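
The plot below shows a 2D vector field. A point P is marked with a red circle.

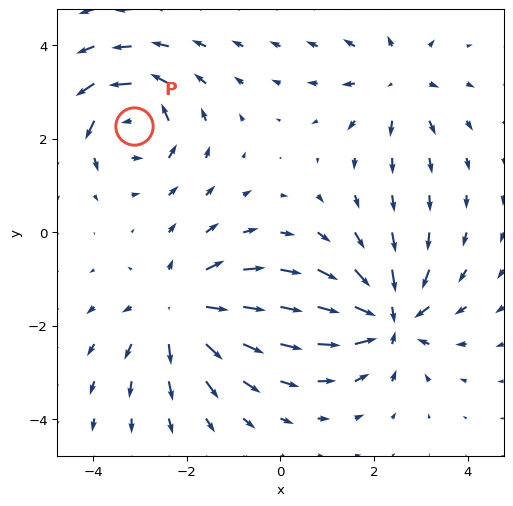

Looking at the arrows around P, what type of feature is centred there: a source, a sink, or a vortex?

At P (-3.1, 2.3) the arrows circulate counterclockwise. Divergence ≈0, curl about +5 — near-zero divergence with nonzero curl is a vortex.

vortex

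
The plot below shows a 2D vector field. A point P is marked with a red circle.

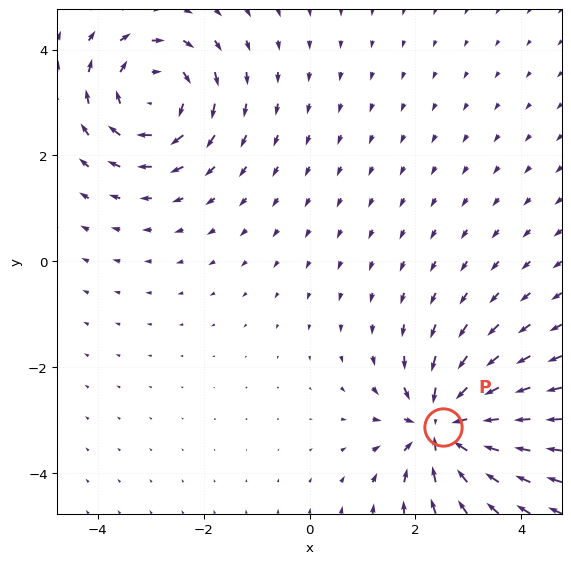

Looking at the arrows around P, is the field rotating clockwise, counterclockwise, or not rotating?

not rotating

Near P at (2.5, -3.1) the arrows show no circulation. The curl there is ≈0.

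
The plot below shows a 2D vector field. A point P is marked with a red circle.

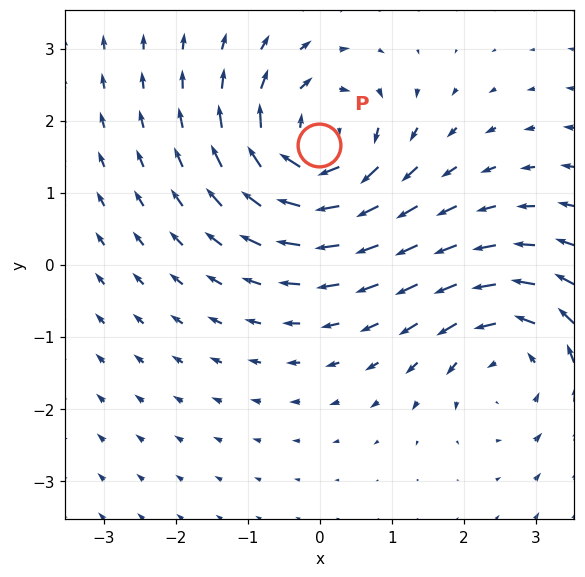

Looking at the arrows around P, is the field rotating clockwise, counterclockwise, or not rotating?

clockwise

Near P at (-0.0, 1.7) the arrows circulate clockwise. The curl (z-component) there is about -5; negative curl means clockwise rotation.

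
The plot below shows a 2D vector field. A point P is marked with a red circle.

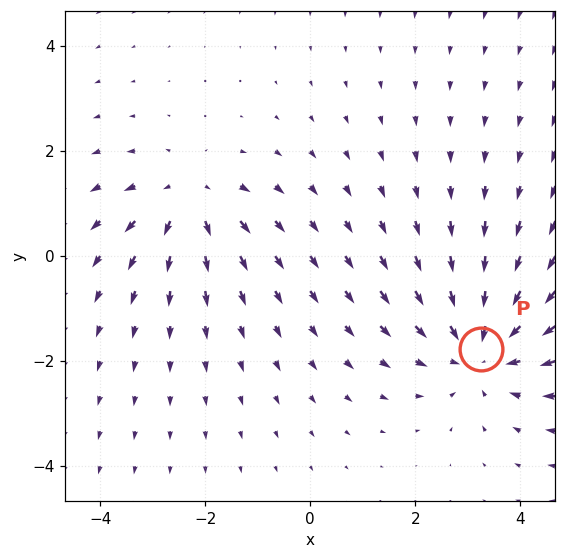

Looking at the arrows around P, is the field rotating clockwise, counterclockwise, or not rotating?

Near P at (3.2, -1.8) the arrows show no circulation. The curl there is ≈0.

not rotating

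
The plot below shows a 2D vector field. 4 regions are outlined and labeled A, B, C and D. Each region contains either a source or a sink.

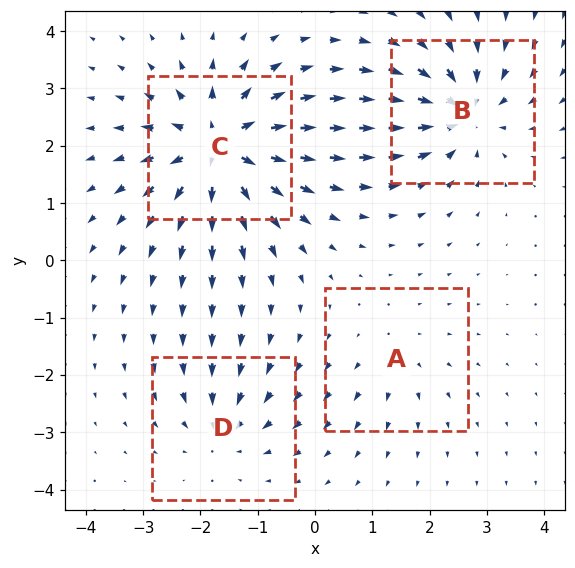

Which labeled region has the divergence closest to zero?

Divergence at each region's feature centre — A: about +2, B: about -6, C: about +8, D: about -4. Region A is closest to zero.

A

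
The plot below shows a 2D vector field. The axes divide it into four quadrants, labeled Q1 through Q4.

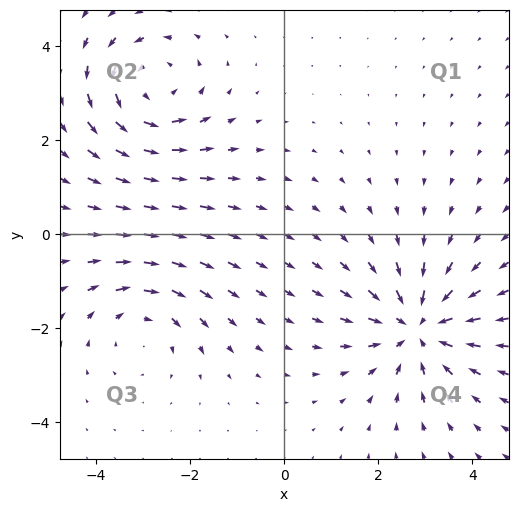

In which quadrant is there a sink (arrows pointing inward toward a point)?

The sink sits at approximately (2.8, -2.0), which lies in quadrant Q4. The divergence there is about -4, negative as expected for a sink.

Q4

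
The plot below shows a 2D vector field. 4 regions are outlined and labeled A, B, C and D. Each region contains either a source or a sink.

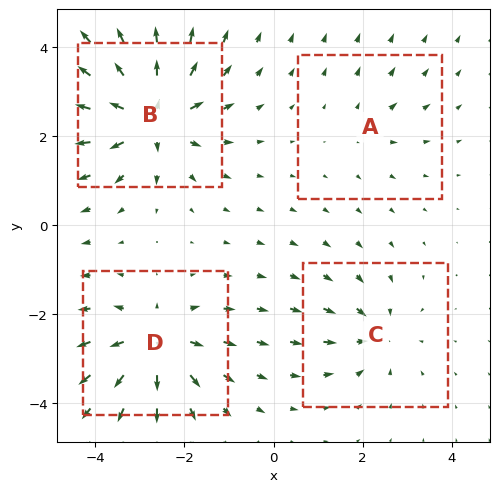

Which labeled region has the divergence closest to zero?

Divergence at each region's feature centre — A: about +2, B: about +7, C: about -4, D: about +6. Region A is closest to zero.

A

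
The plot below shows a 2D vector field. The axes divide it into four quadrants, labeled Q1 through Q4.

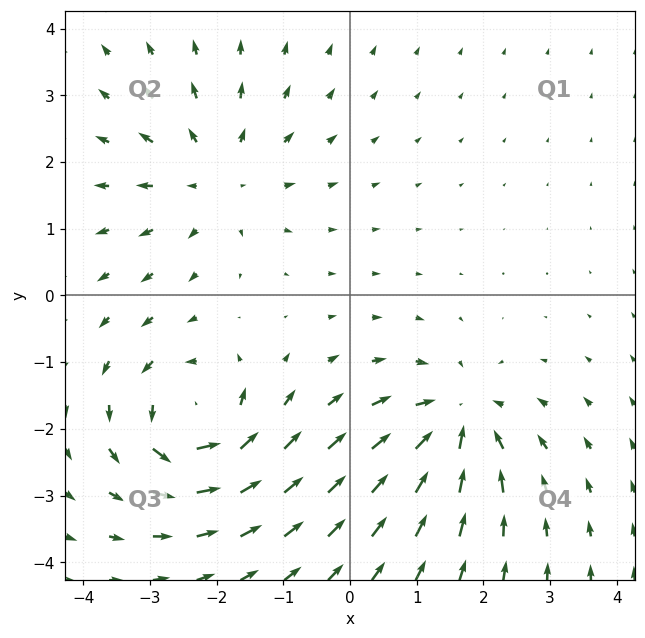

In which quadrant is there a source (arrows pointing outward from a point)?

Q2

The source sits at approximately (-2.0, 1.8), which lies in quadrant Q2. The divergence there is about +3, positive as expected for a source.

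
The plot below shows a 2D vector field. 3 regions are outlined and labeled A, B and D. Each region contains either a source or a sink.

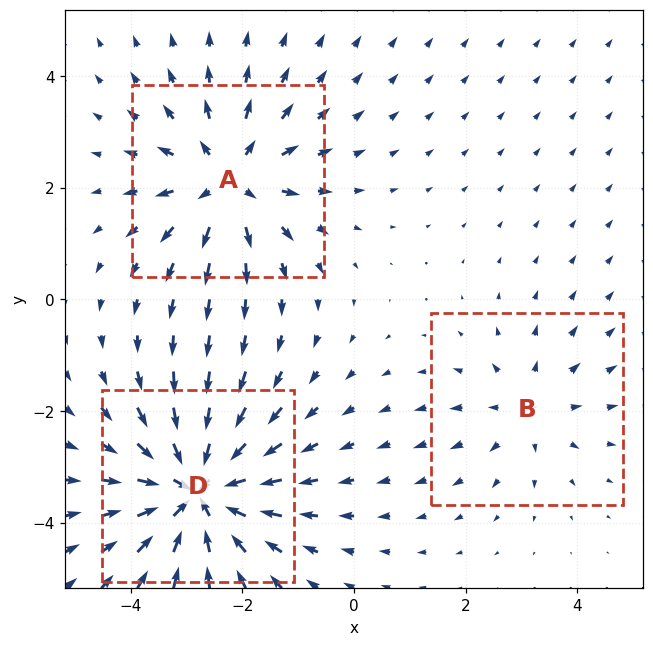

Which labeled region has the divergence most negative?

Divergence at each region's feature centre — A: about +4, B: about +2, D: about -5. Region D is most negative.

D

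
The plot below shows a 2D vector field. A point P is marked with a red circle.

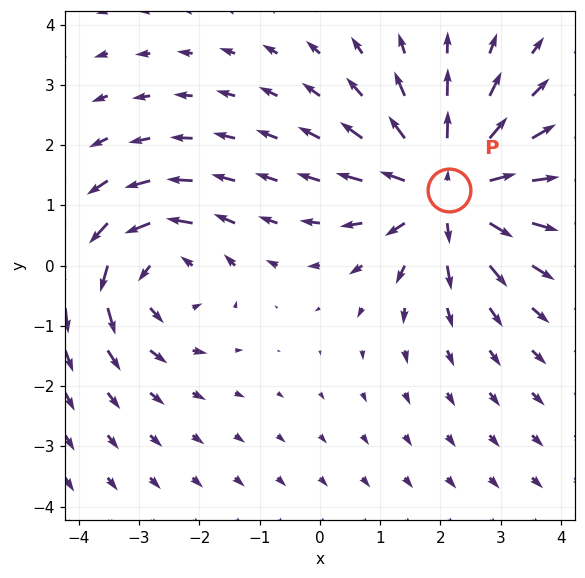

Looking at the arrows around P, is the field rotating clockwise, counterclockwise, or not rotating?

Near P at (2.1, 1.3) the arrows show no circulation. The curl there is ≈0.

not rotating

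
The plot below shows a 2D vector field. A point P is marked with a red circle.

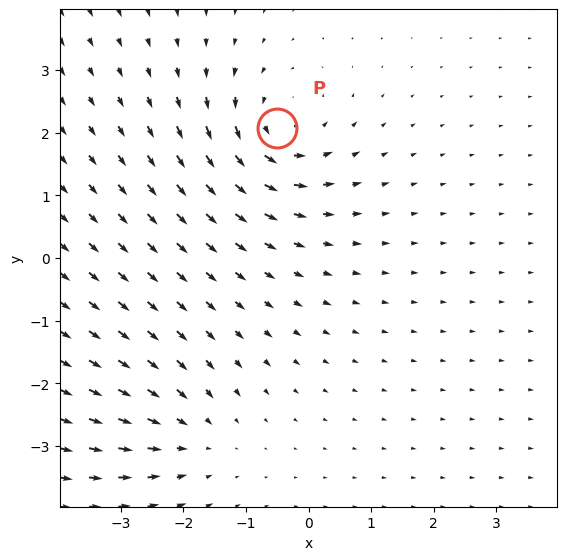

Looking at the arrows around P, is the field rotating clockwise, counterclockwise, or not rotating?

counterclockwise

Near P at (-0.5, 2.1) the arrows circulate counterclockwise. The curl (z-component) there is about +4; positive curl means counterclockwise rotation.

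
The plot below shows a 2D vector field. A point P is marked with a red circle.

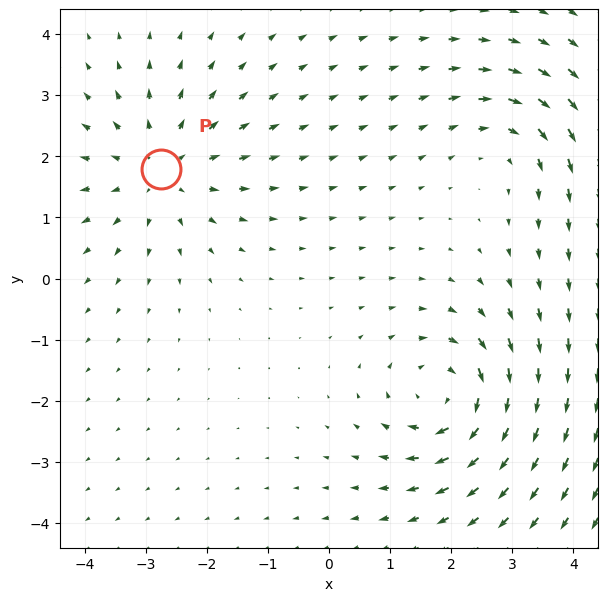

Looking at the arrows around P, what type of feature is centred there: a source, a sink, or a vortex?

source

At P (-2.7, 1.8) the arrows spread outward. Divergence about +3, curl ≈0 — positive divergence with near-zero curl is a source.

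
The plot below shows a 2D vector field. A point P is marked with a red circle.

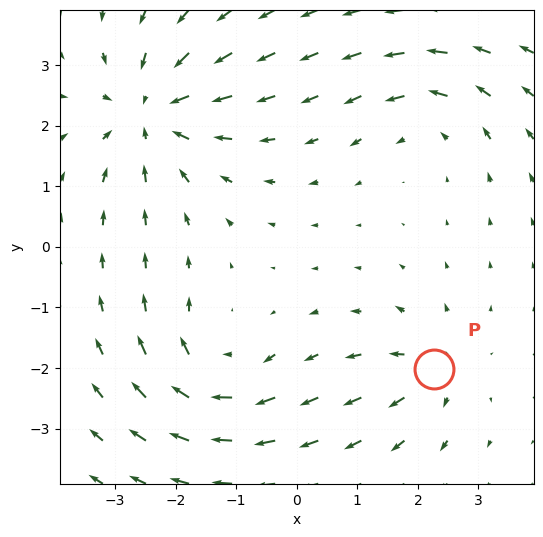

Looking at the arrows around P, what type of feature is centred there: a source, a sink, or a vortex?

source

At P (2.3, -2.0) the arrows spread outward. Divergence about +4, curl ≈0 — positive divergence with near-zero curl is a source.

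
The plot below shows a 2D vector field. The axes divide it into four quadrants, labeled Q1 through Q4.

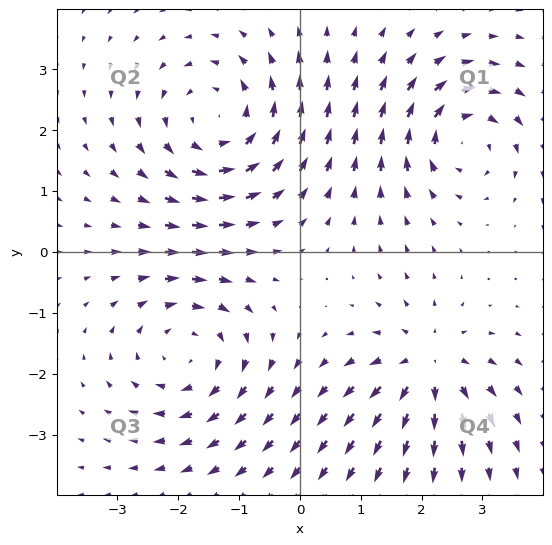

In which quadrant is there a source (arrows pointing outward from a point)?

The source sits at approximately (2.1, -1.9), which lies in quadrant Q4. The divergence there is about +5, positive as expected for a source.

Q4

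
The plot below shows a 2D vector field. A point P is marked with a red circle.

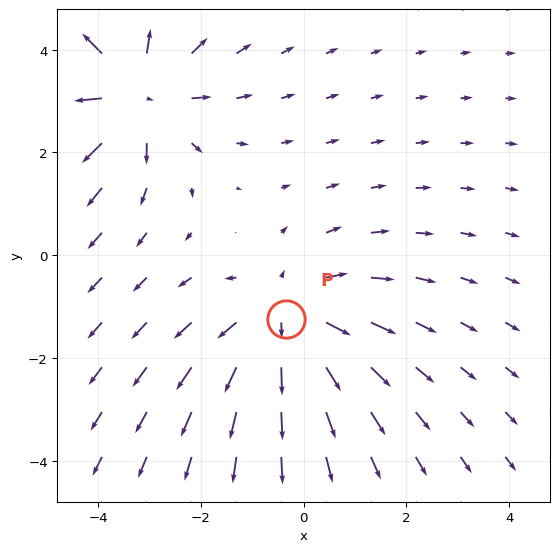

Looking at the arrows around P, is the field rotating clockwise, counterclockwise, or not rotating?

not rotating

Near P at (-0.3, -1.2) the arrows show no circulation. The curl there is ≈0.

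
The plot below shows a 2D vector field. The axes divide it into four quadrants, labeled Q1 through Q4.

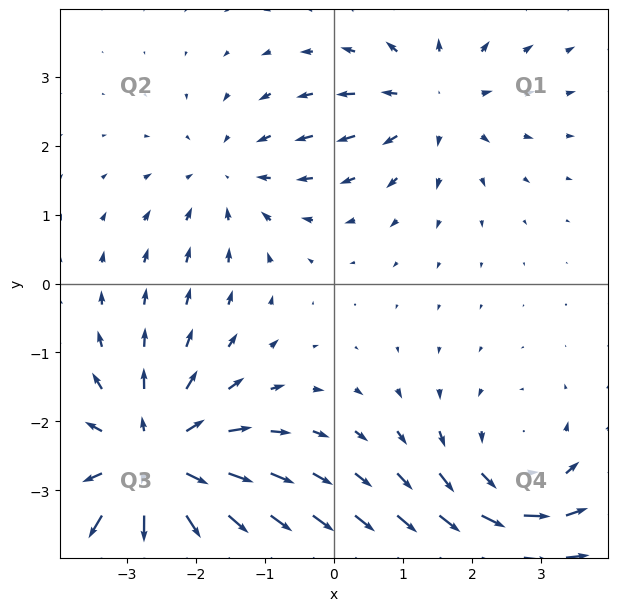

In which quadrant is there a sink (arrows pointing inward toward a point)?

The sink sits at approximately (-1.5, 1.6), which lies in quadrant Q2. The divergence there is about -2, negative as expected for a sink.

Q2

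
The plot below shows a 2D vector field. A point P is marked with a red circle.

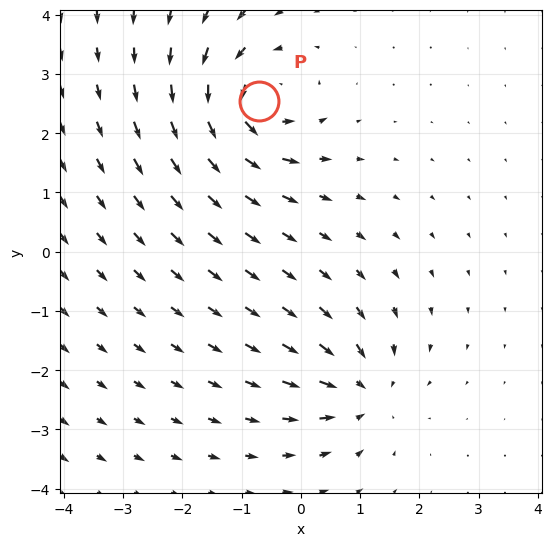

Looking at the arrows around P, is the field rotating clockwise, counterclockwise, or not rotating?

Near P at (-0.7, 2.5) the arrows circulate counterclockwise. The curl (z-component) there is about +5; positive curl means counterclockwise rotation.

counterclockwise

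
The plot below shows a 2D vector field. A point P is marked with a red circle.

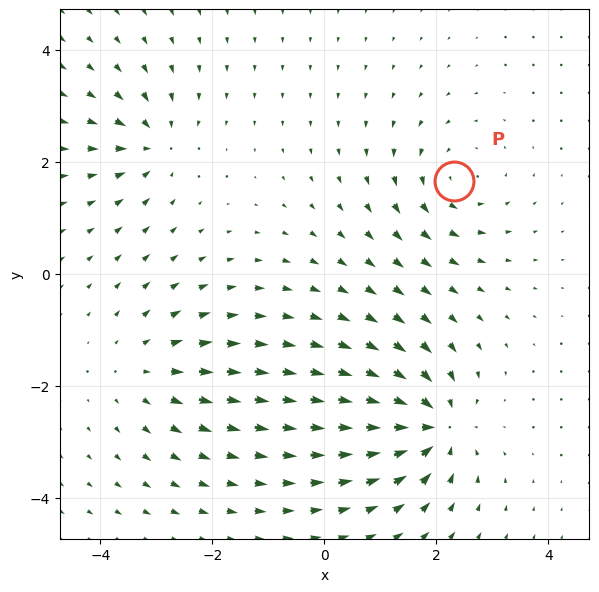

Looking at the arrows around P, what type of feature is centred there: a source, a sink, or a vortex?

At P (2.3, 1.7) the arrows circulate counterclockwise. Divergence ≈0, curl about +4 — near-zero divergence with nonzero curl is a vortex.

vortex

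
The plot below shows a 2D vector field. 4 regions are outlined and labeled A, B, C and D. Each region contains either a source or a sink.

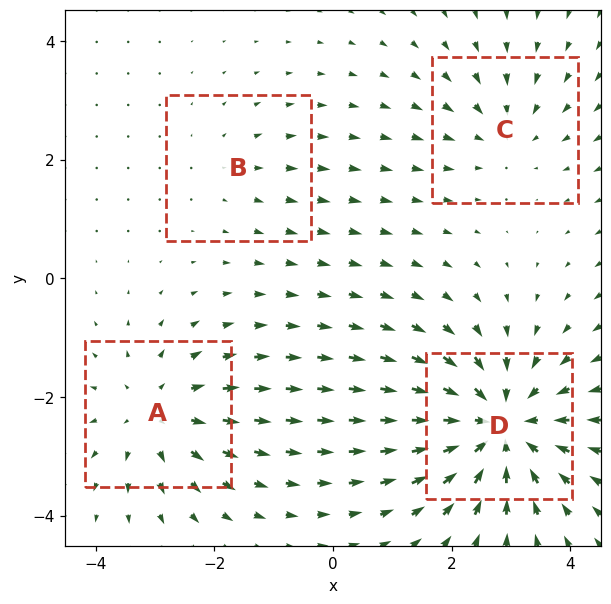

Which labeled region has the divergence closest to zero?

B

Divergence at each region's feature centre — A: about +4, B: about +2, C: about -3, D: about -7. Region B is closest to zero.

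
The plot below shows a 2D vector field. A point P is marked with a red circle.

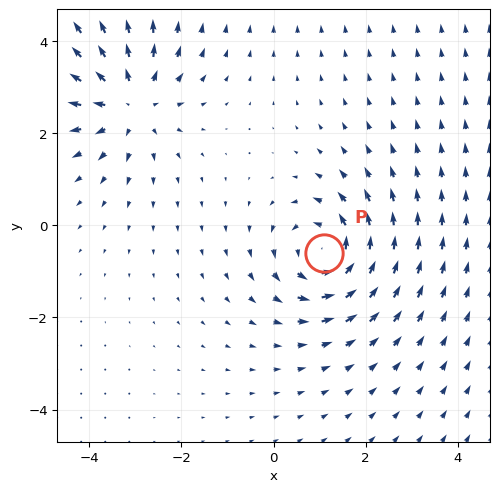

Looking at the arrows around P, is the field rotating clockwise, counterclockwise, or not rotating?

Near P at (1.1, -0.6) the arrows circulate counterclockwise. The curl (z-component) there is about +4; positive curl means counterclockwise rotation.

counterclockwise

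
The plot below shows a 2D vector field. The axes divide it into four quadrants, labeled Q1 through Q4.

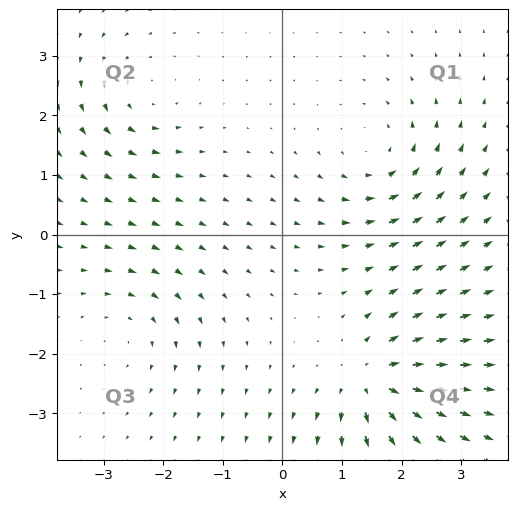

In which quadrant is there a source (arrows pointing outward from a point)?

Q4

The source sits at approximately (1.5, -2.5), which lies in quadrant Q4. The divergence there is about +7, positive as expected for a source.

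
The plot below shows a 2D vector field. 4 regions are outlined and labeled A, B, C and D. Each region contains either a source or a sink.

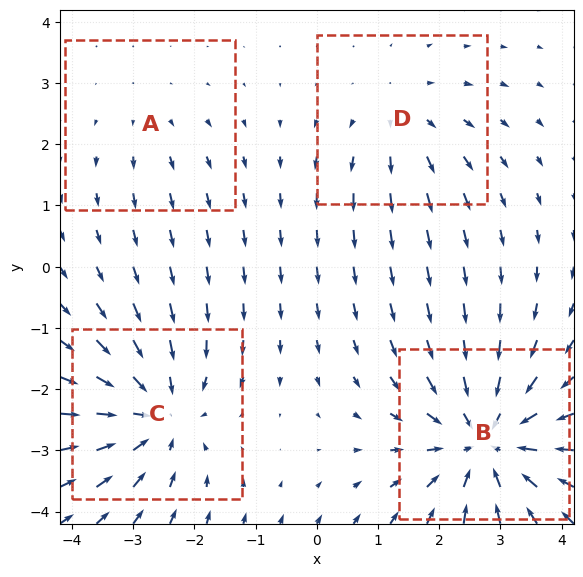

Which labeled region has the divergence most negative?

Divergence at each region's feature centre — A: about +2, B: about -6, C: about -5, D: about +3. Region B is most negative.

B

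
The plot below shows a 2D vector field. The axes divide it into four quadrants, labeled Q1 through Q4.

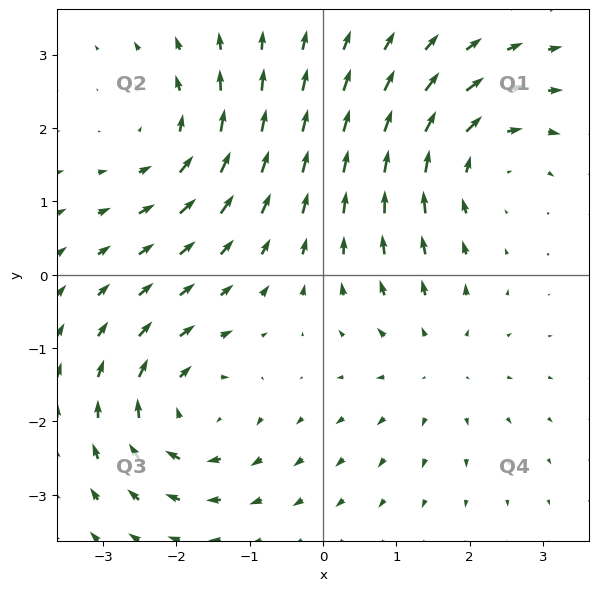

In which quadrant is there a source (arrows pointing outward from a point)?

Q4

The source sits at approximately (1.5, -1.2), which lies in quadrant Q4. The divergence there is about +3, positive as expected for a source.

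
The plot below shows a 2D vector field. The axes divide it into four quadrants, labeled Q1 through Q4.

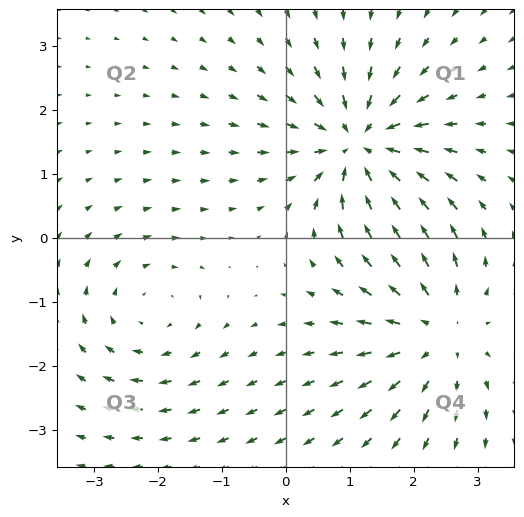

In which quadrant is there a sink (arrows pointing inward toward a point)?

Q1

The sink sits at approximately (1.2, 1.4), which lies in quadrant Q1. The divergence there is about -5, negative as expected for a sink.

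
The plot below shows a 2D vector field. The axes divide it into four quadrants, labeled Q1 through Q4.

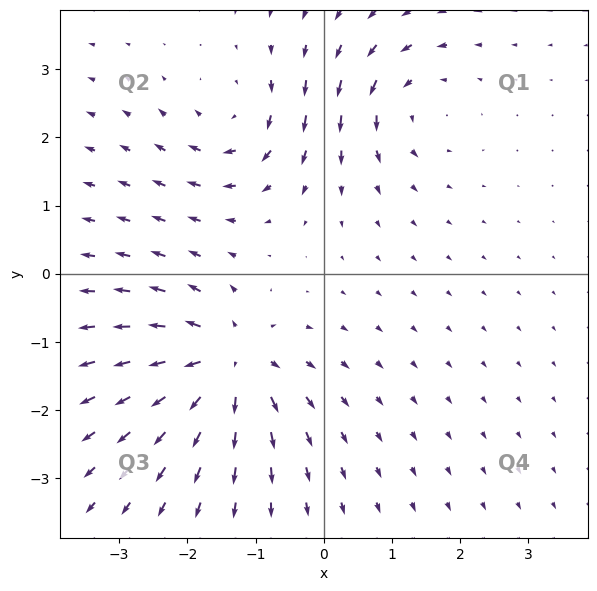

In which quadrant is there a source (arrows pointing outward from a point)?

The source sits at approximately (-1.4, -1.3), which lies in quadrant Q3. The divergence there is about +7, positive as expected for a source.

Q3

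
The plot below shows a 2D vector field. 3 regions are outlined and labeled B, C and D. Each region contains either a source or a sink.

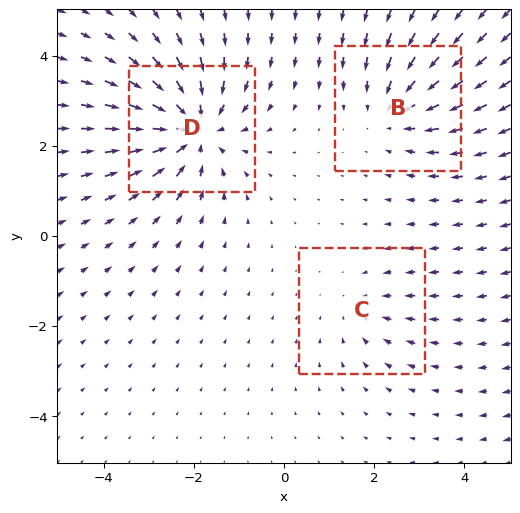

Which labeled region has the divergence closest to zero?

Divergence at each region's feature centre — B: about -3, C: about -2, D: about -5. Region C is closest to zero.

C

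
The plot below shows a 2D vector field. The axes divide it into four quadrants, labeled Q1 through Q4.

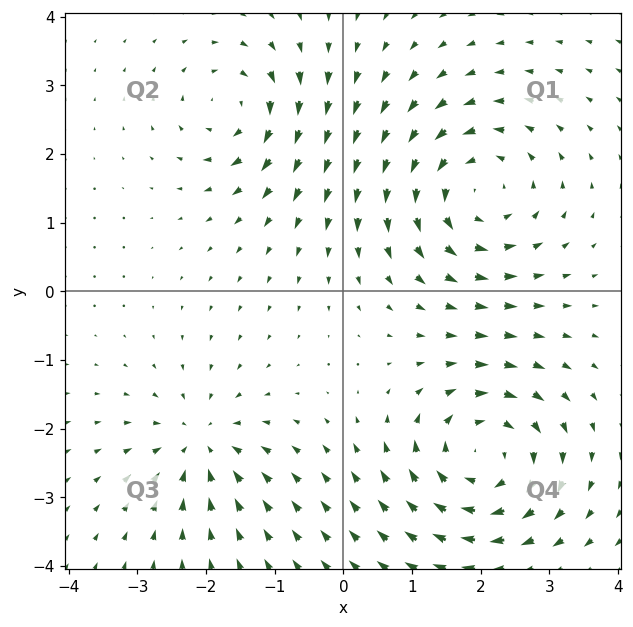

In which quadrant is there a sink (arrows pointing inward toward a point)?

Q3

The sink sits at approximately (-2.1, -2.2), which lies in quadrant Q3. The divergence there is about -4, negative as expected for a sink.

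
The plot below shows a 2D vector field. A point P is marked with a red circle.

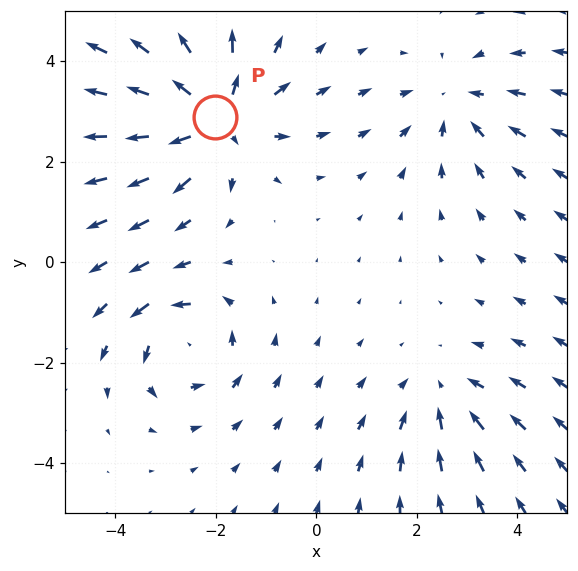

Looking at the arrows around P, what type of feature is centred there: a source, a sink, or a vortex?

source

At P (-2.0, 2.9) the arrows spread outward. Divergence about +5, curl ≈0 — positive divergence with near-zero curl is a source.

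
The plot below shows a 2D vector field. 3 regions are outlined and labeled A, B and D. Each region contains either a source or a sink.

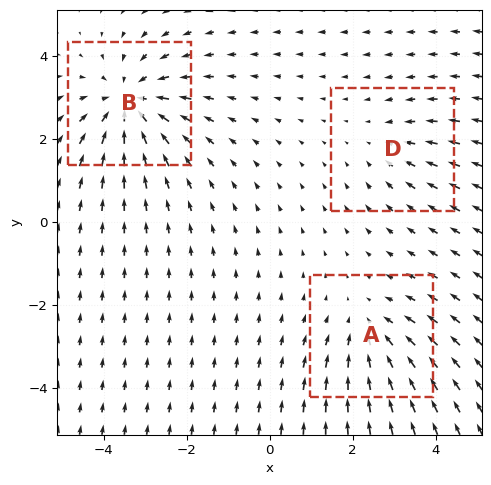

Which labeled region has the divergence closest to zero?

Divergence at each region's feature centre — A: about -3, B: about -4, D: about -2. Region D is closest to zero.

D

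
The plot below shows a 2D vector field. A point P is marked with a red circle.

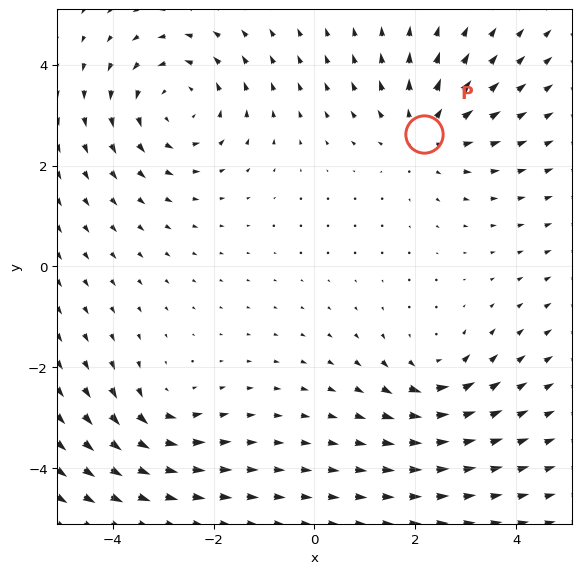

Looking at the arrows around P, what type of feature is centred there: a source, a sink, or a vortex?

source

At P (2.2, 2.6) the arrows spread outward. Divergence about +3, curl ≈0 — positive divergence with near-zero curl is a source.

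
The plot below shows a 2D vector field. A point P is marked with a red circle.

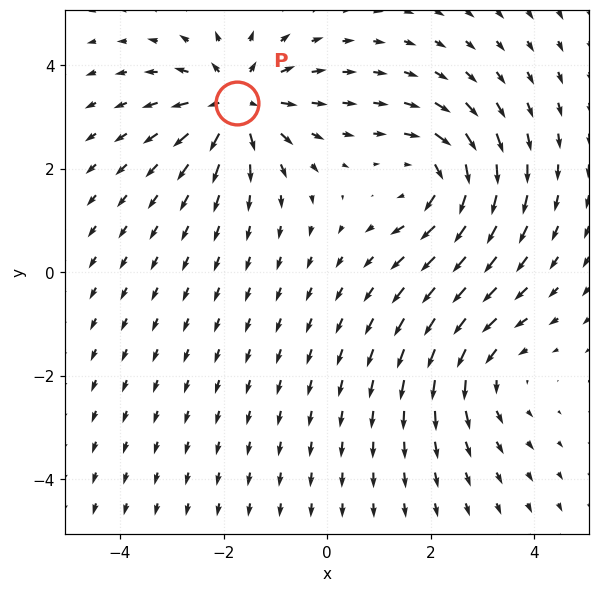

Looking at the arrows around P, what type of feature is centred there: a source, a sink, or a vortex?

At P (-1.7, 3.3) the arrows spread outward. Divergence about +5, curl ≈0 — positive divergence with near-zero curl is a source.

source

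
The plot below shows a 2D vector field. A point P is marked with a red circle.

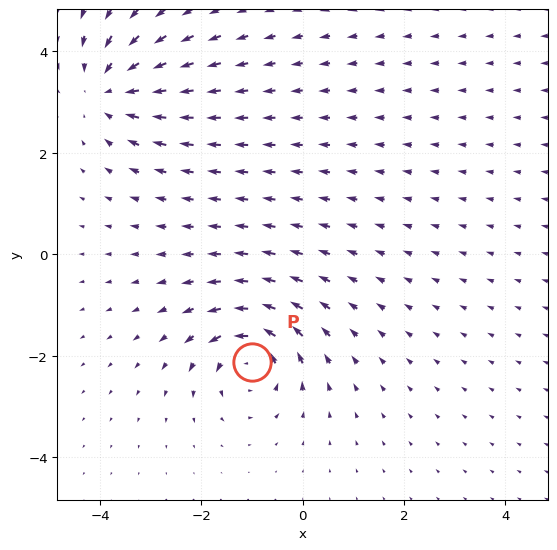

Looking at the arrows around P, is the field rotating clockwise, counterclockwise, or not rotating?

counterclockwise

Near P at (-1.0, -2.1) the arrows circulate counterclockwise. The curl (z-component) there is about +5; positive curl means counterclockwise rotation.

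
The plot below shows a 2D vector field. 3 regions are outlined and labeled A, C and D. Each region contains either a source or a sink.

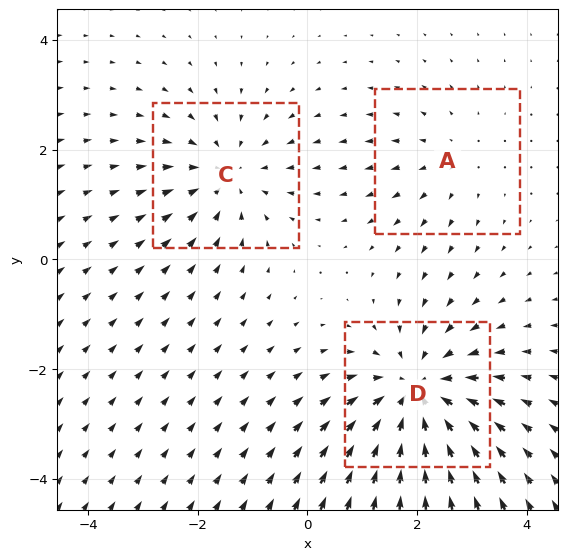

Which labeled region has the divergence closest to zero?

A

Divergence at each region's feature centre — A: about +2, C: about -3, D: about -4. Region A is closest to zero.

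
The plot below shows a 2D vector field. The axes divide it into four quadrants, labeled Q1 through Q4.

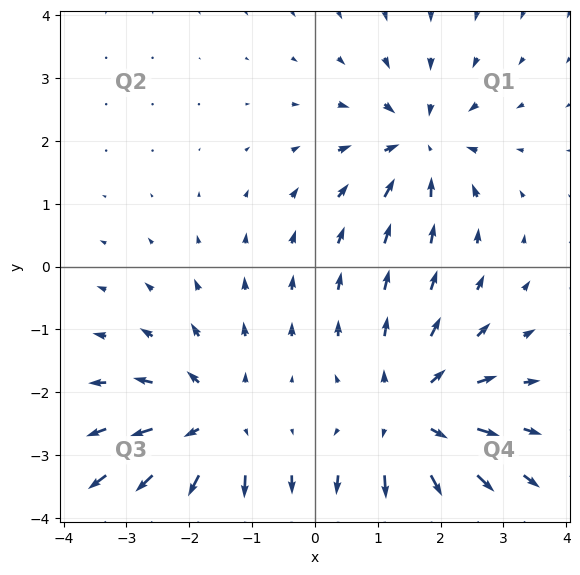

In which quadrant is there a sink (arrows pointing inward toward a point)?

The sink sits at approximately (1.7, 1.9), which lies in quadrant Q1. The divergence there is about -3, negative as expected for a sink.

Q1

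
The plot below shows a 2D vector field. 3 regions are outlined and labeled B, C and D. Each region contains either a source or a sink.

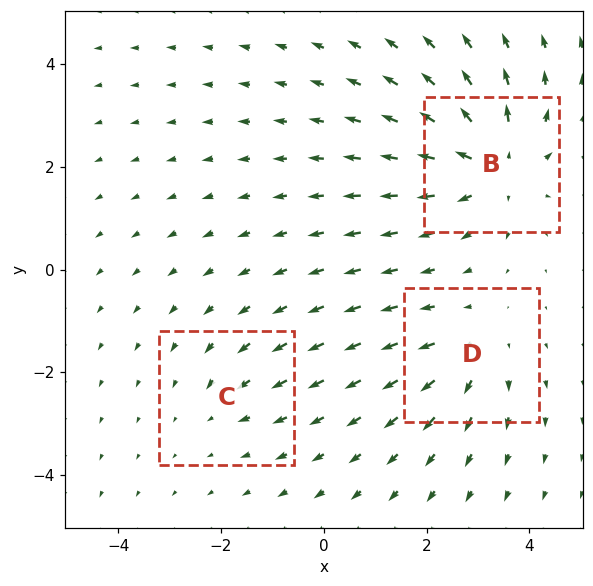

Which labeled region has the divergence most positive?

B

Divergence at each region's feature centre — B: about +5, C: about -2, D: about +3. Region B is most positive.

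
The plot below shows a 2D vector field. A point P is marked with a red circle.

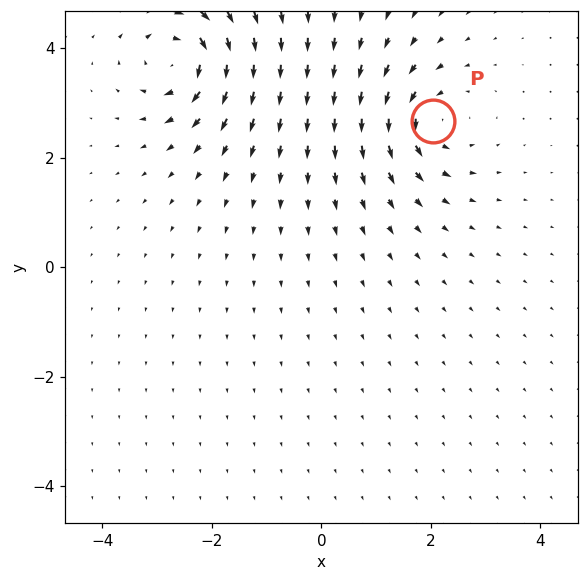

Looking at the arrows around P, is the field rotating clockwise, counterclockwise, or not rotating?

counterclockwise

Near P at (2.0, 2.7) the arrows circulate counterclockwise. The curl (z-component) there is about +5; positive curl means counterclockwise rotation.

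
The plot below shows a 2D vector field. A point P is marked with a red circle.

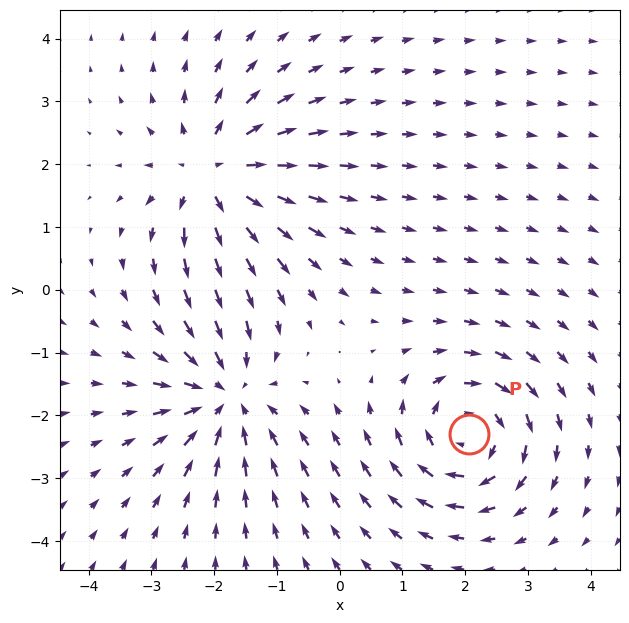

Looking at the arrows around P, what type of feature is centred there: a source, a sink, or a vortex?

At P (2.1, -2.3) the arrows circulate clockwise. Divergence ≈0, curl about -5 — near-zero divergence with nonzero curl is a vortex.

vortex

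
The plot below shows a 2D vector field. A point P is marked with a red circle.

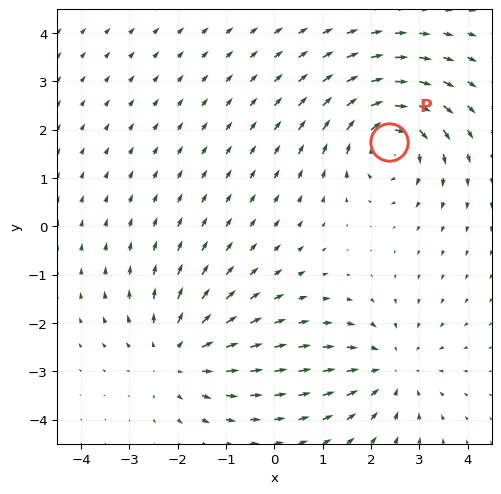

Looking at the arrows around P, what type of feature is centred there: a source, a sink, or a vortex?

vortex

At P (2.4, 1.7) the arrows circulate clockwise. Divergence ≈0, curl about -6 — near-zero divergence with nonzero curl is a vortex.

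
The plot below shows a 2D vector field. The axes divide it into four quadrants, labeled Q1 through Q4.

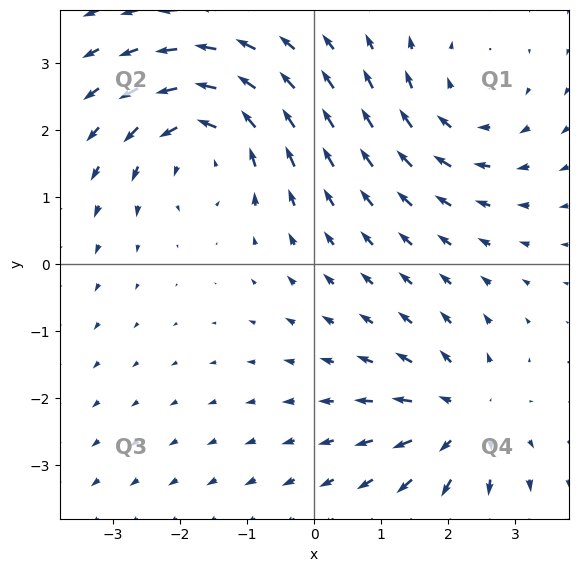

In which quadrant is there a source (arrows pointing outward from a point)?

The source sits at approximately (2.2, -2.3), which lies in quadrant Q4. The divergence there is about +4, positive as expected for a source.

Q4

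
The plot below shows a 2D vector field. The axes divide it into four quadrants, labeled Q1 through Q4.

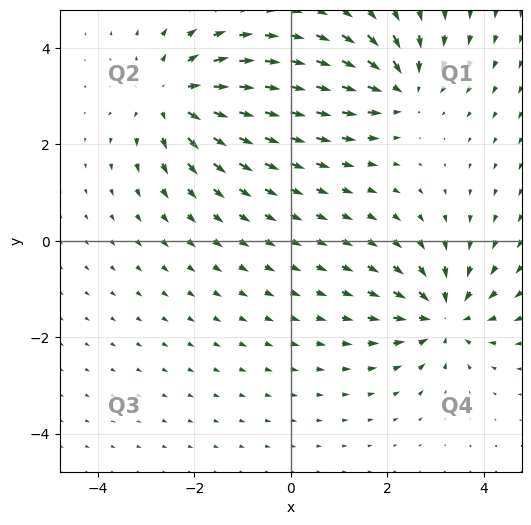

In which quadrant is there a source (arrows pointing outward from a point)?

Q2

The source sits at approximately (-2.4, 3.0), which lies in quadrant Q2. The divergence there is about +5, positive as expected for a source.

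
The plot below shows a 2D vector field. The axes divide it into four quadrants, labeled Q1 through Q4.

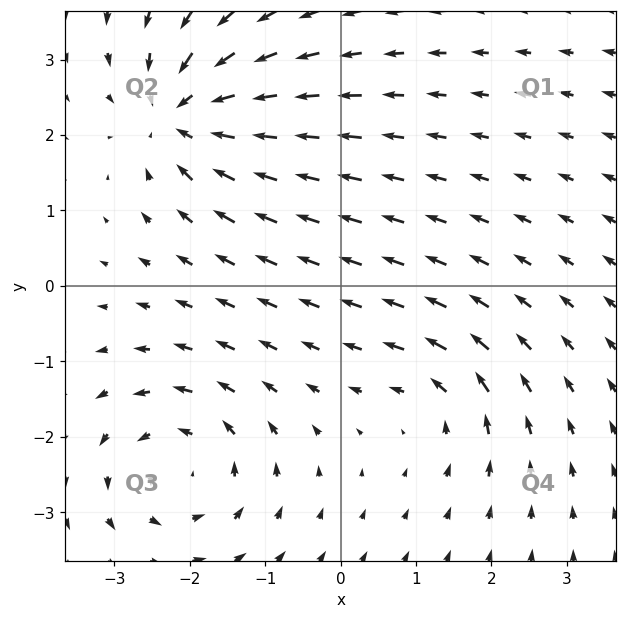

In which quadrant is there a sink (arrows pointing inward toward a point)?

Q2

The sink sits at approximately (-2.1, 2.3), which lies in quadrant Q2. The divergence there is about -6, negative as expected for a sink.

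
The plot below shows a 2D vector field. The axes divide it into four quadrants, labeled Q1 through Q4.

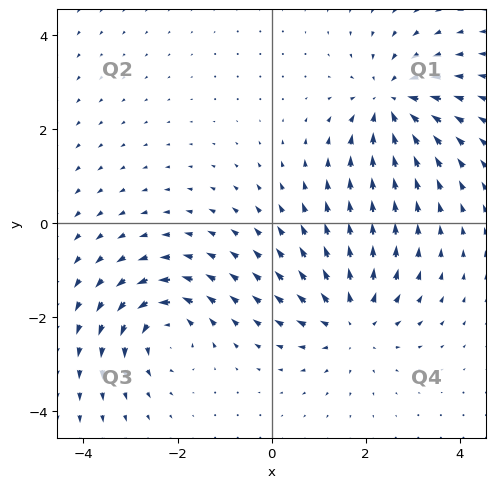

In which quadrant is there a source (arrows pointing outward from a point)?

The source sits at approximately (1.7, -2.1), which lies in quadrant Q4. The divergence there is about +4, positive as expected for a source.

Q4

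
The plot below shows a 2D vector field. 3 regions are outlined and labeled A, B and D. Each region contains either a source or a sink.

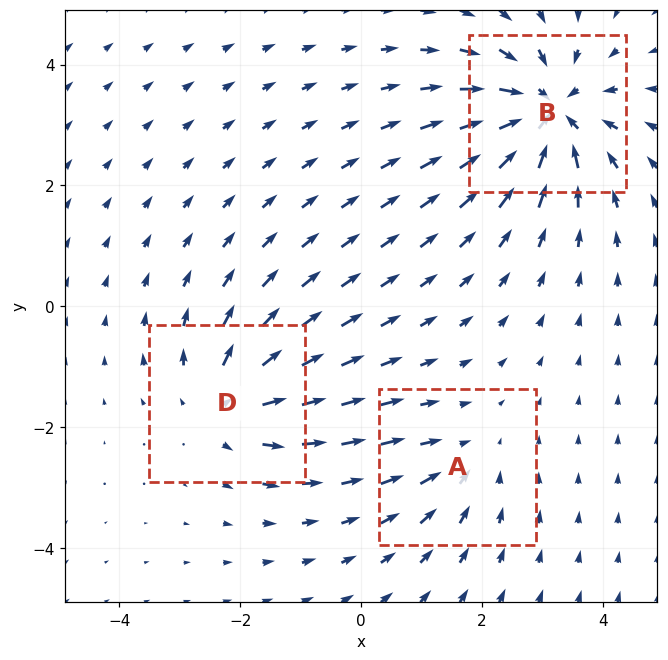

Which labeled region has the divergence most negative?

Divergence at each region's feature centre — A: about -2, B: about -5, D: about +4. Region B is most negative.

B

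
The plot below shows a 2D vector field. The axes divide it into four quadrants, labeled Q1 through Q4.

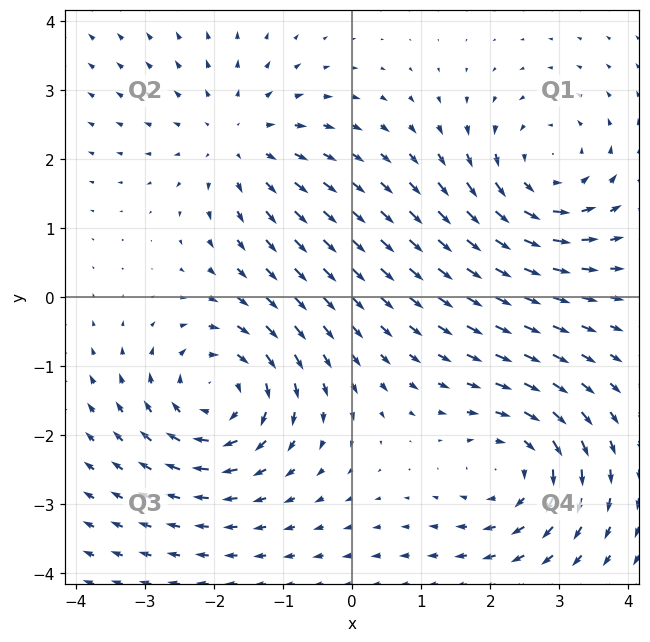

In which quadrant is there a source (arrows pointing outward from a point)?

The source sits at approximately (-1.7, 2.3), which lies in quadrant Q2. The divergence there is about +3, positive as expected for a source.

Q2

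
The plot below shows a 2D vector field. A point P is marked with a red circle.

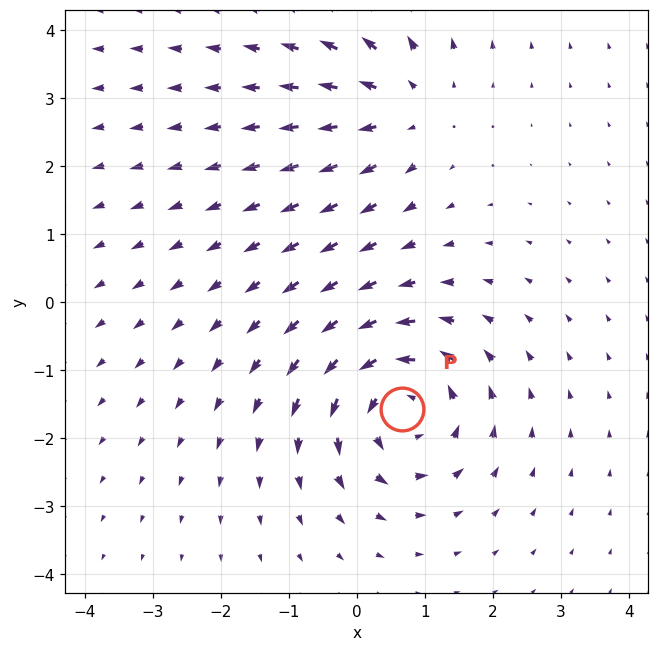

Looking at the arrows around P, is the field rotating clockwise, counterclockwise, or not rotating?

Near P at (0.7, -1.6) the arrows circulate counterclockwise. The curl (z-component) there is about +5; positive curl means counterclockwise rotation.

counterclockwise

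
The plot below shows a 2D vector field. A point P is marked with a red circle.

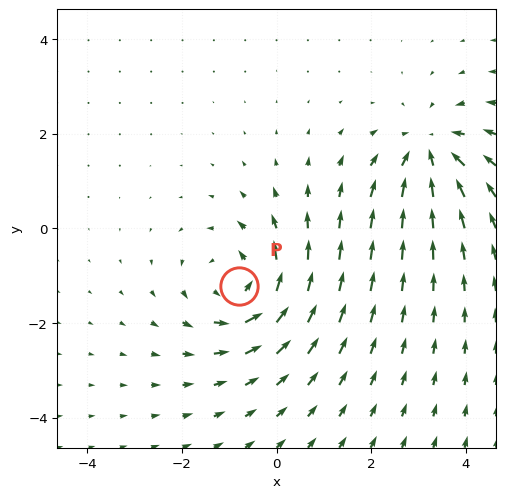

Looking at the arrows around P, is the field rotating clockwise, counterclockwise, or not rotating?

counterclockwise

Near P at (-0.8, -1.2) the arrows circulate counterclockwise. The curl (z-component) there is about +3; positive curl means counterclockwise rotation.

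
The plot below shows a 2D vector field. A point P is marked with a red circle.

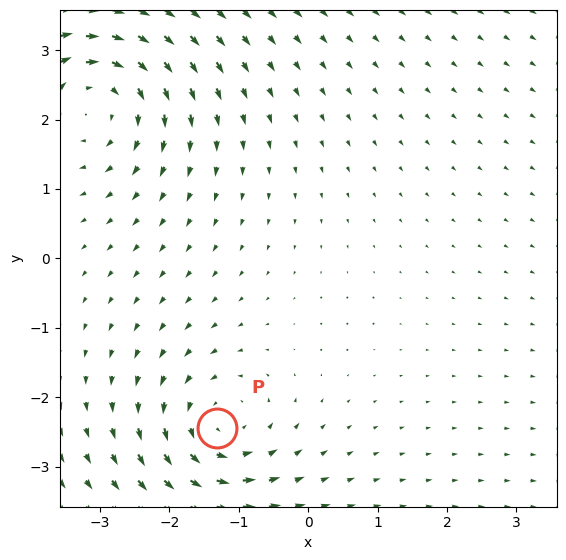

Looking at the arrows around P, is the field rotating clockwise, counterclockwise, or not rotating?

Near P at (-1.3, -2.4) the arrows circulate counterclockwise. The curl (z-component) there is about +3; positive curl means counterclockwise rotation.

counterclockwise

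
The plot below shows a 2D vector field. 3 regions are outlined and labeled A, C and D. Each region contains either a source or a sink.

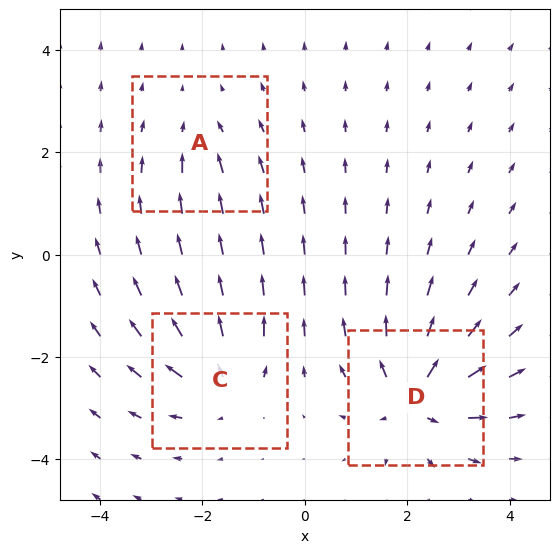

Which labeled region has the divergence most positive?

D

Divergence at each region's feature centre — A: about -2, C: about +4, D: about +6. Region D is most positive.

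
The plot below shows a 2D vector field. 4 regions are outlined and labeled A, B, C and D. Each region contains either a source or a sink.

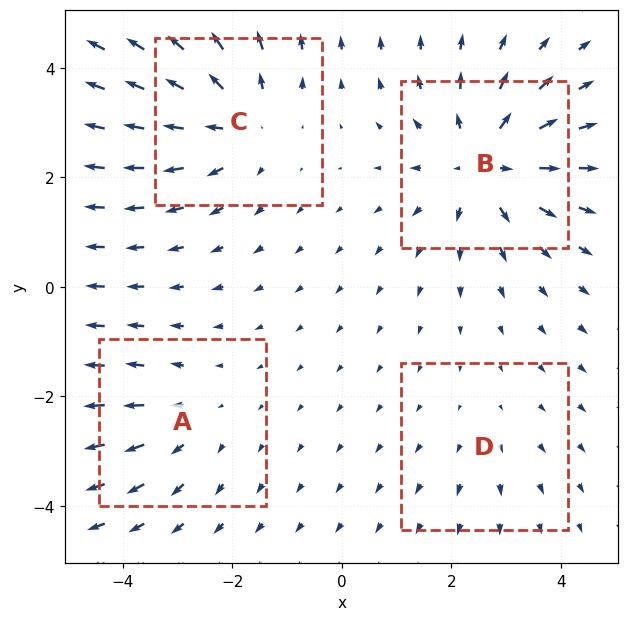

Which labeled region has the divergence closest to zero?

Divergence at each region's feature centre — A: about +3, B: about +6, C: about +5, D: about +2. Region D is closest to zero.

D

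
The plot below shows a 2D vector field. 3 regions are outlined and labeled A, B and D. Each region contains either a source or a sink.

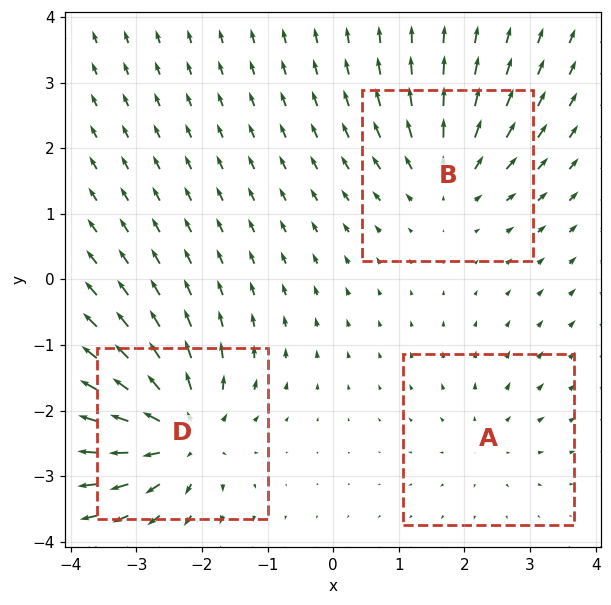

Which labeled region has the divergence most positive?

D

Divergence at each region's feature centre — A: about +2, B: about +4, D: about +6. Region D is most positive.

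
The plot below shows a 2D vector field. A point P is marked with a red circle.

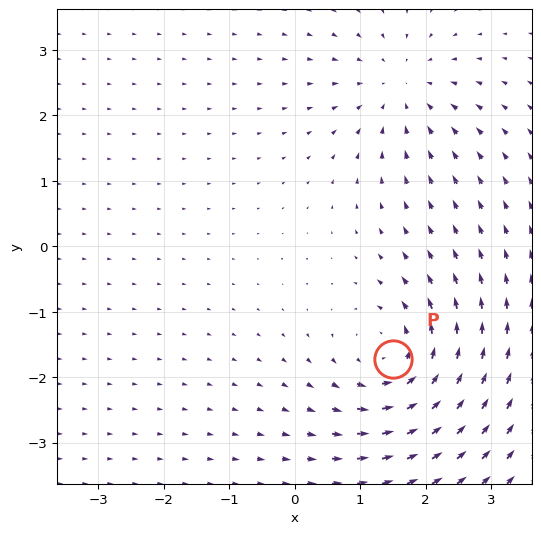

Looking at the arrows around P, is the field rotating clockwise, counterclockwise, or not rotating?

counterclockwise

Near P at (1.5, -1.7) the arrows circulate counterclockwise. The curl (z-component) there is about +5; positive curl means counterclockwise rotation.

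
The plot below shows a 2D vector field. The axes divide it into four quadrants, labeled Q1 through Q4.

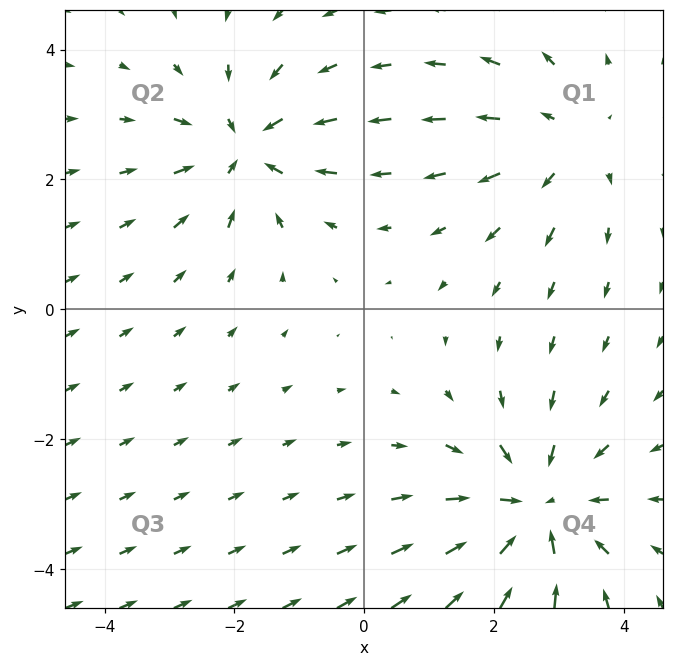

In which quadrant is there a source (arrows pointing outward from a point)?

Q1

The source sits at approximately (3.1, 2.6), which lies in quadrant Q1. The divergence there is about +2, positive as expected for a source.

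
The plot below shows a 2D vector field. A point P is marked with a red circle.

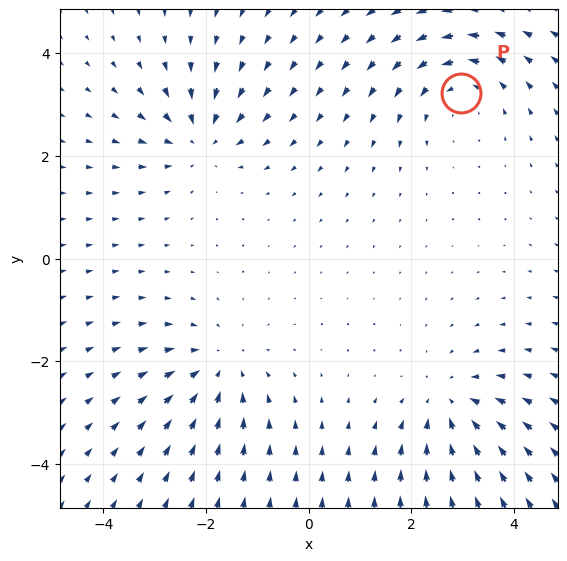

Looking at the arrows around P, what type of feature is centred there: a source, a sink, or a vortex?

At P (3.0, 3.2) the arrows circulate counterclockwise. Divergence ≈0, curl about +4 — near-zero divergence with nonzero curl is a vortex.

vortex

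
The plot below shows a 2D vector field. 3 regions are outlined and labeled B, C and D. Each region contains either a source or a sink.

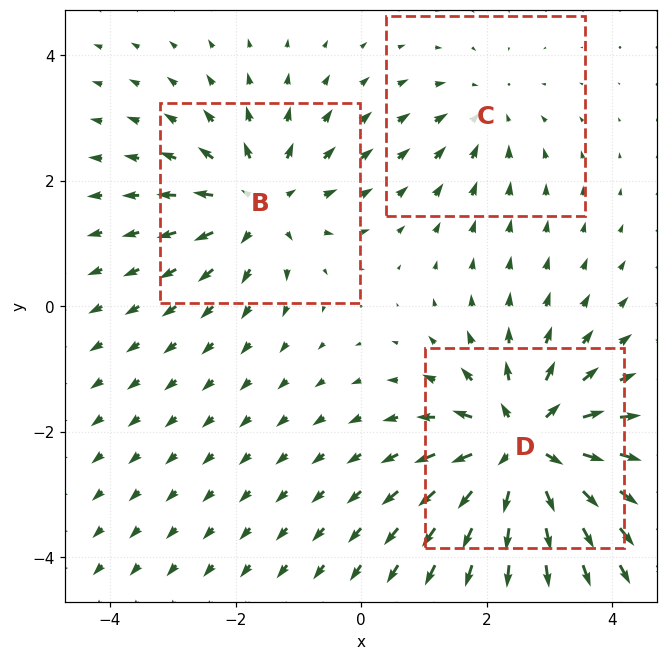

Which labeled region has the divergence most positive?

Divergence at each region's feature centre — B: about +4, C: about -2, D: about +6. Region D is most positive.

D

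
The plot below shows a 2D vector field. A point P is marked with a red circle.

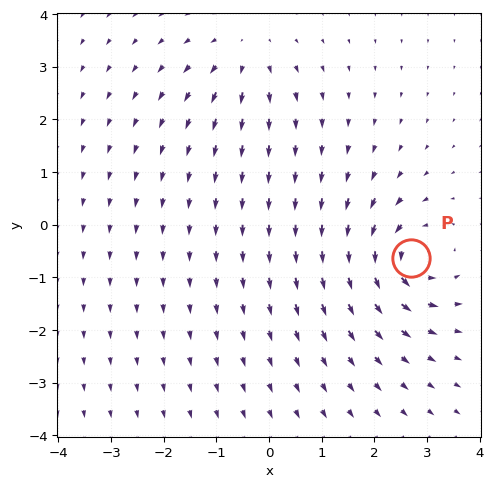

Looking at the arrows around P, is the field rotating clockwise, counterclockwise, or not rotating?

Near P at (2.7, -0.6) the arrows circulate counterclockwise. The curl (z-component) there is about +6; positive curl means counterclockwise rotation.

counterclockwise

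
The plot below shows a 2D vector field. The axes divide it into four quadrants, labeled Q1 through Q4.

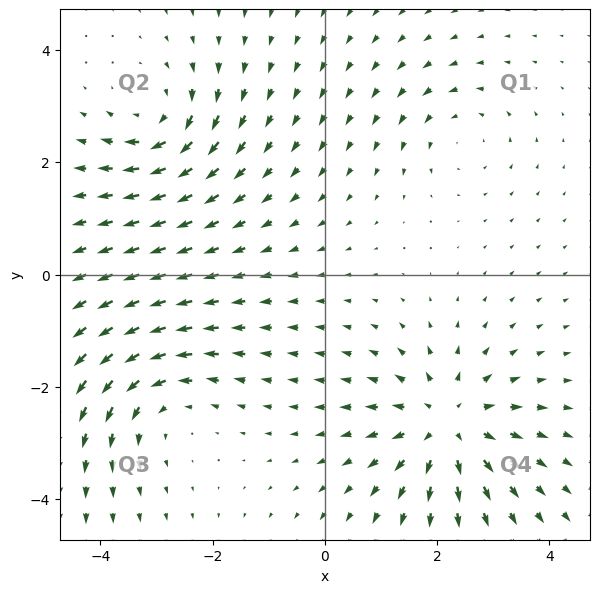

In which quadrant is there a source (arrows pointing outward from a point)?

The source sits at approximately (2.2, -2.7), which lies in quadrant Q4. The divergence there is about +5, positive as expected for a source.

Q4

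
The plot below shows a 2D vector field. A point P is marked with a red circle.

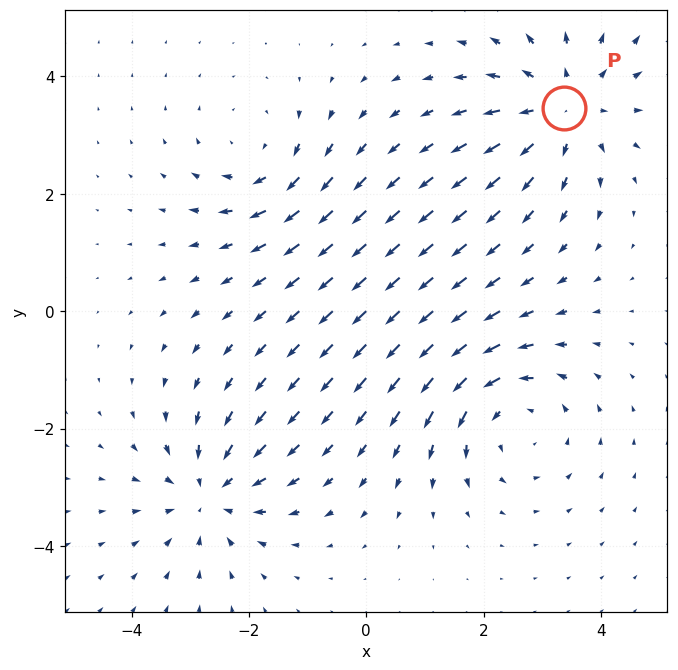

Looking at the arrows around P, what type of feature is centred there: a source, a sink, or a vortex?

At P (3.4, 3.5) the arrows spread outward. Divergence about +4, curl ≈0 — positive divergence with near-zero curl is a source.

source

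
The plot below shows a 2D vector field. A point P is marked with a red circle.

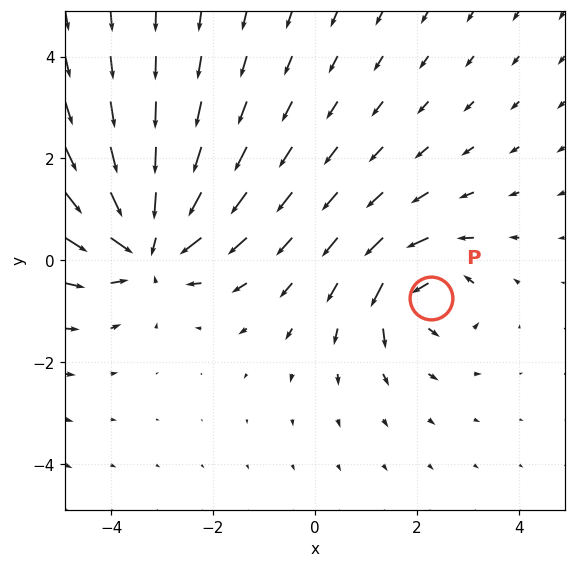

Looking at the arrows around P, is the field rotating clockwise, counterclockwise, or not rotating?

counterclockwise

Near P at (2.3, -0.7) the arrows circulate counterclockwise. The curl (z-component) there is about +4; positive curl means counterclockwise rotation.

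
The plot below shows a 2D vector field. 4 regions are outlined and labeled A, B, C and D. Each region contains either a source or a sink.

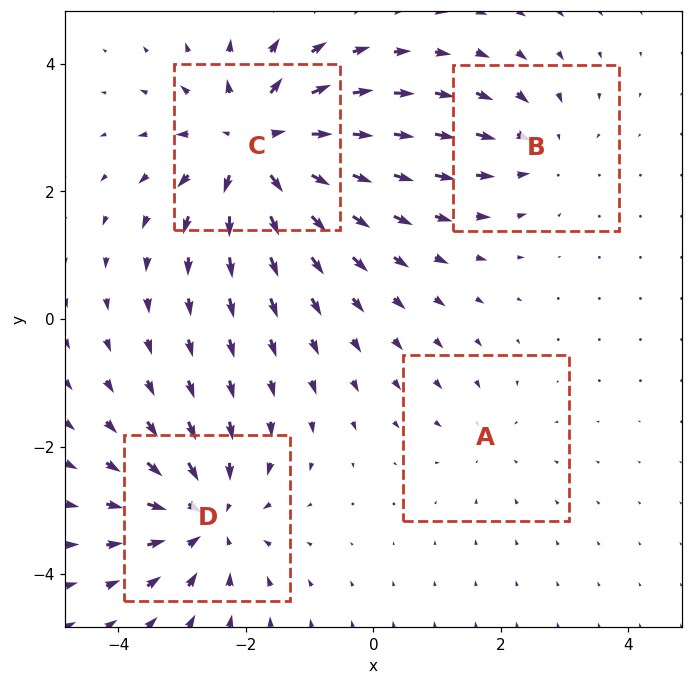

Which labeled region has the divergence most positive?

Divergence at each region's feature centre — A: about -2, B: about -3, C: about +7, D: about -5. Region C is most positive.

C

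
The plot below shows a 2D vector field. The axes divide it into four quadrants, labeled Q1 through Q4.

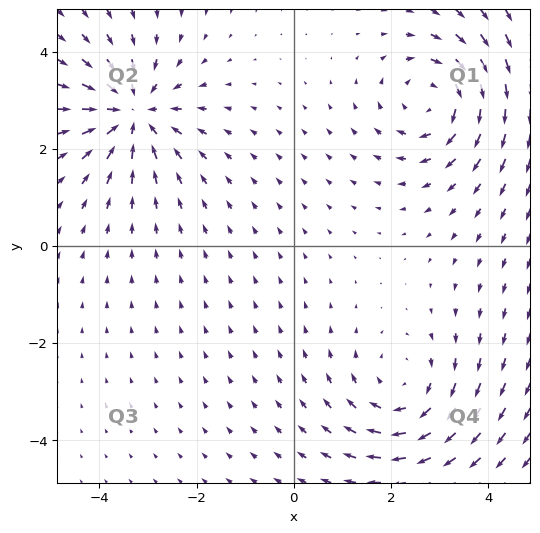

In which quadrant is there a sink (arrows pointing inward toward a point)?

The sink sits at approximately (-3.3, 2.7), which lies in quadrant Q2. The divergence there is about -5, negative as expected for a sink.

Q2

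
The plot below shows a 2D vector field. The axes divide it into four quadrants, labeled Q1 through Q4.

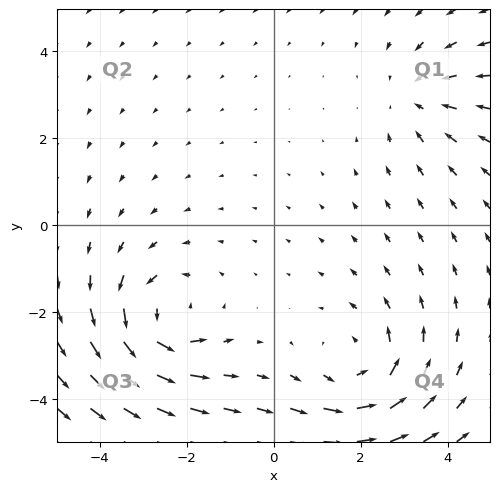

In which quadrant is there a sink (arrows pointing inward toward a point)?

Q1

The sink sits at approximately (3.3, 2.9), which lies in quadrant Q1. The divergence there is about -3, negative as expected for a sink.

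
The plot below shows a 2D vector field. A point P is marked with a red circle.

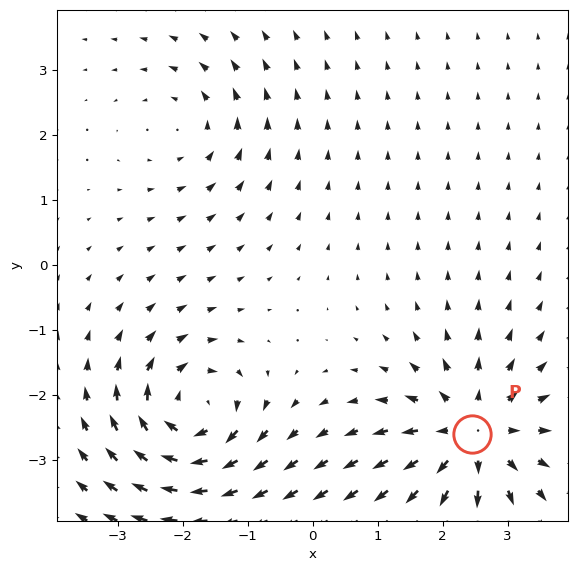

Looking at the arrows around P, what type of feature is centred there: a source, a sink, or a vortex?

source

At P (2.5, -2.6) the arrows spread outward. Divergence about +5, curl ≈0 — positive divergence with near-zero curl is a source.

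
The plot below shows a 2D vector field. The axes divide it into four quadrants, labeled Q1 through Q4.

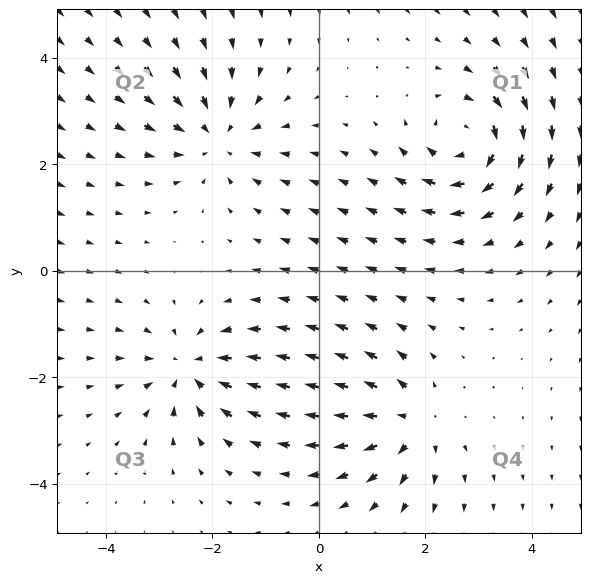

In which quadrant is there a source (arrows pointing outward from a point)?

Q4

The source sits at approximately (1.7, -2.9), which lies in quadrant Q4. The divergence there is about +3, positive as expected for a source.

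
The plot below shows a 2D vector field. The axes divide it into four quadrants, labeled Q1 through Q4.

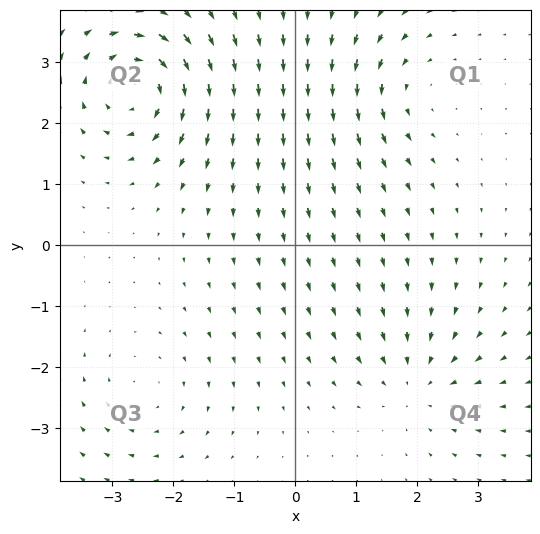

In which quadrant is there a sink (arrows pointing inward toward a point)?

Q4

The sink sits at approximately (2.0, -2.3), which lies in quadrant Q4. The divergence there is about -3, negative as expected for a sink.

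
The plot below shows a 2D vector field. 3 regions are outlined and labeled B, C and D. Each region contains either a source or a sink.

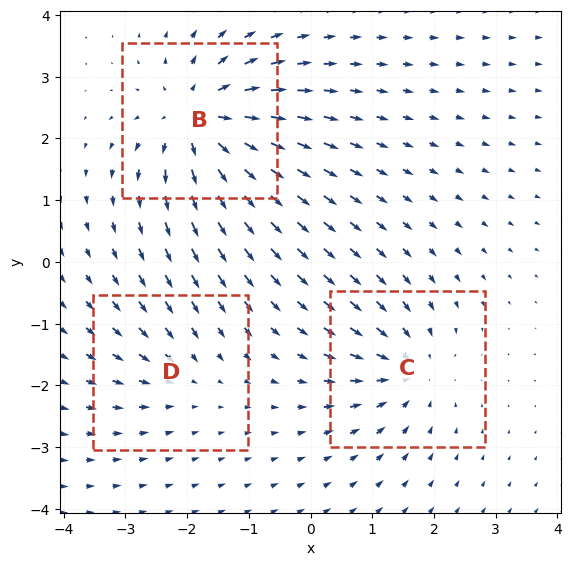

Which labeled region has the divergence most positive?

Divergence at each region's feature centre — B: about +6, C: about -4, D: about -2. Region B is most positive.

B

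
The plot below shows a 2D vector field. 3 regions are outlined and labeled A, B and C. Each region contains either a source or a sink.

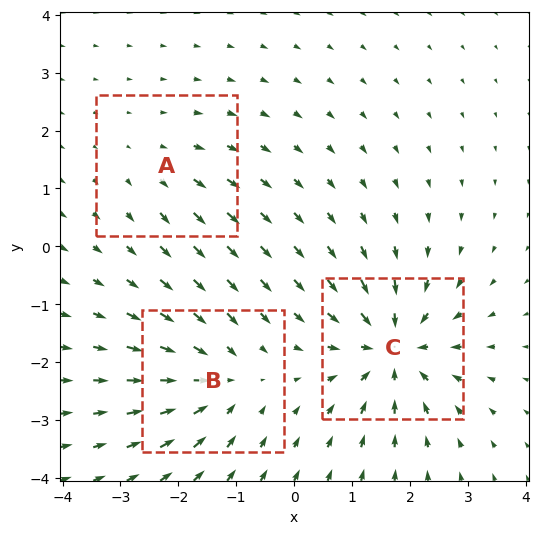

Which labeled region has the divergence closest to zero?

A

Divergence at each region's feature centre — A: about +2, B: about -4, C: about -6. Region A is closest to zero.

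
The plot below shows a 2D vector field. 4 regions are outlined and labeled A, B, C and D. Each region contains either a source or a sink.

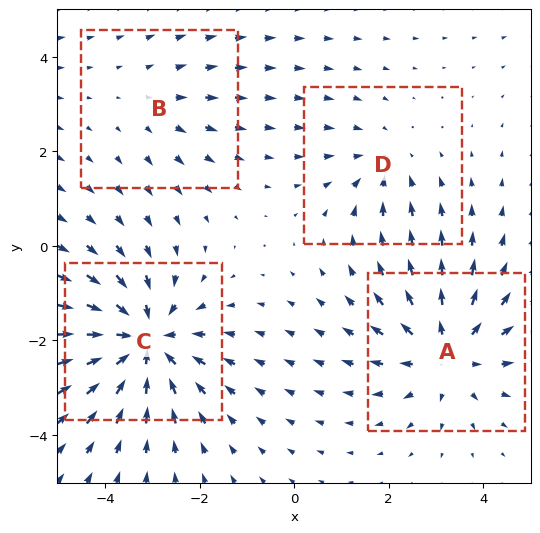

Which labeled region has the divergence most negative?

Divergence at each region's feature centre — A: about +4, B: about +2, C: about -6, D: about -3. Region C is most negative.

C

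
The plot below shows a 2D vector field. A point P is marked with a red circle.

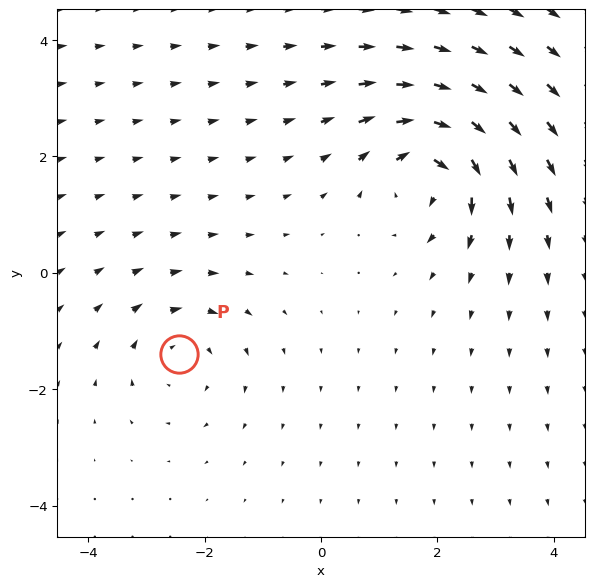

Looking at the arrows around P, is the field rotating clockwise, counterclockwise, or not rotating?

clockwise

Near P at (-2.4, -1.4) the arrows circulate clockwise. The curl (z-component) there is about -3; negative curl means clockwise rotation.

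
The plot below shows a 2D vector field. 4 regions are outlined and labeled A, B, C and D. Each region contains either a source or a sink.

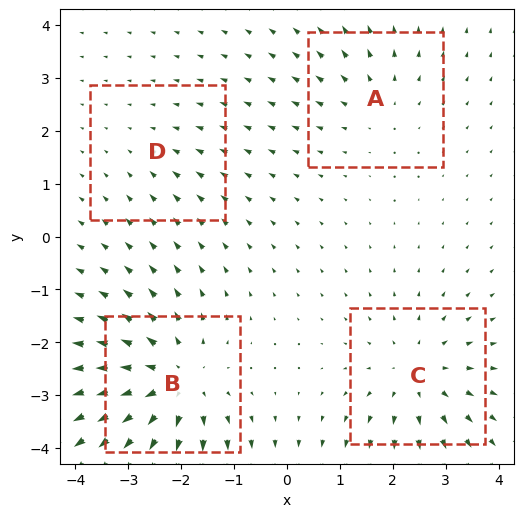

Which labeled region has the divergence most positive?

Divergence at each region's feature centre — A: about +3, B: about +6, C: about +4, D: about -2. Region B is most positive.

B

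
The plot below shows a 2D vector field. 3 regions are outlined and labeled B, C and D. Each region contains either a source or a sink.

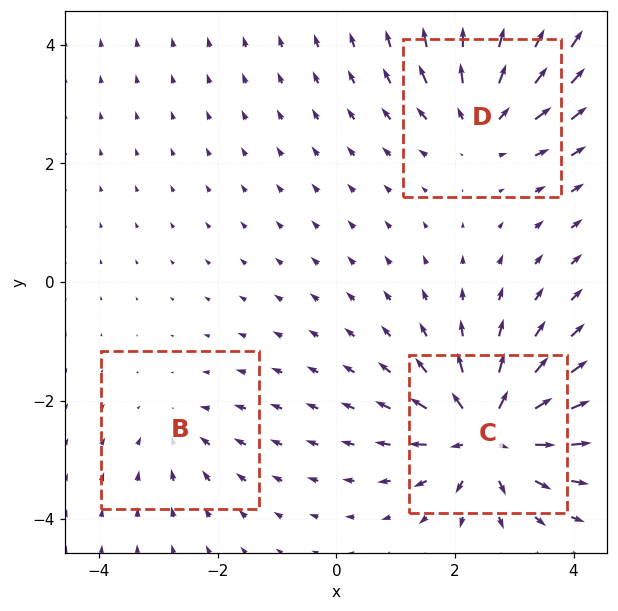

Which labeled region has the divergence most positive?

Divergence at each region's feature centre — B: about -2, C: about +6, D: about +4. Region C is most positive.

C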